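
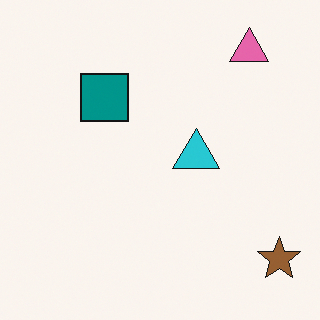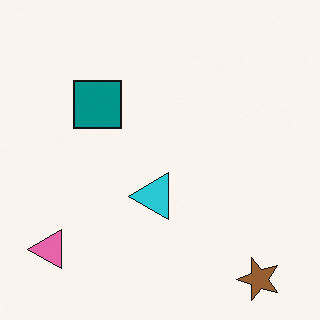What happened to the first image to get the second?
The second image is the first transposed (reflected across the top-left ↔ bottom-right diagonal).

Shapes have swapped their row and column positions — what was in the top-right is now in the bottom-left — a diagonal reflection.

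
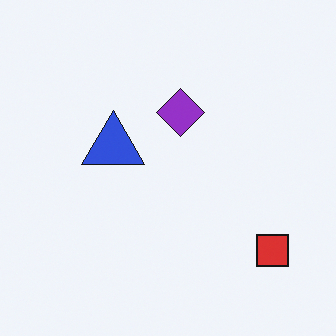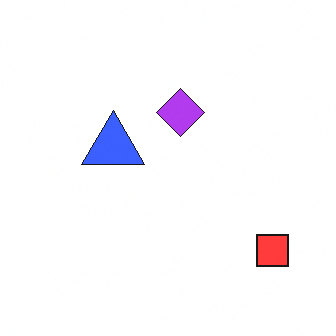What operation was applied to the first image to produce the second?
This is the original image brightened a little.

Every pixel — background and shapes alike — is uniformly brightened.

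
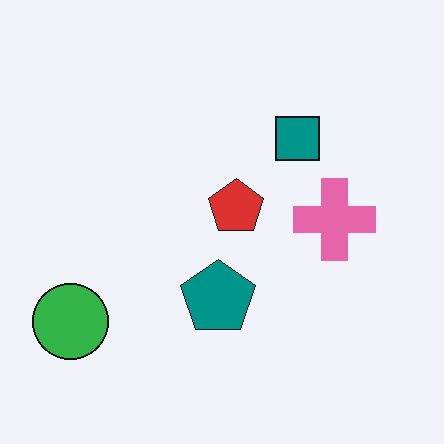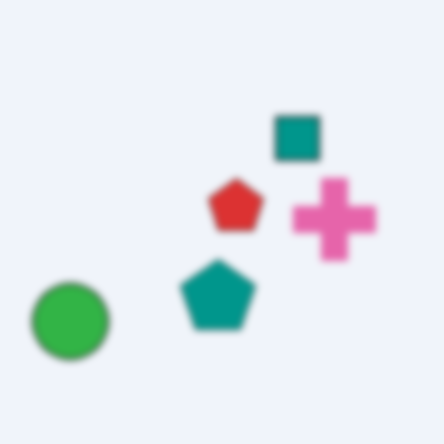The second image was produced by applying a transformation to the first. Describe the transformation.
Moderately blurred.

Shape edges and outlines are uniformly softened across the whole image.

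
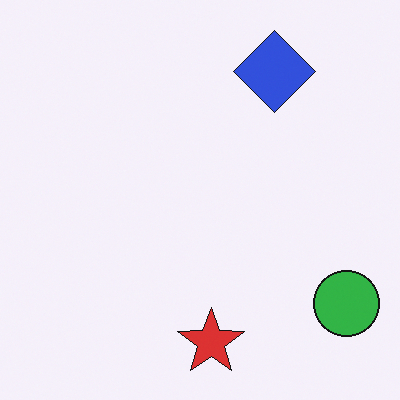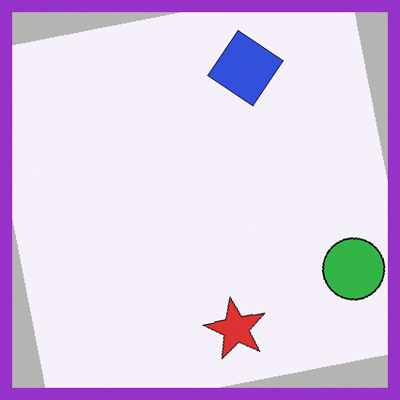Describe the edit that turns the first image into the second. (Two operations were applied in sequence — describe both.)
The second image is the first rotated counter-clockwise by a slight angle, then framed with a purple border.

Every shape is tilted by the same angle and the image corners show triangular fill wedges — a whole-image rotation by a non-right angle. A solid purple frame runs around the edge of the second image, with the content slightly shrunk inside it.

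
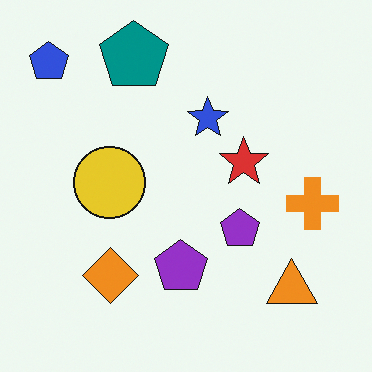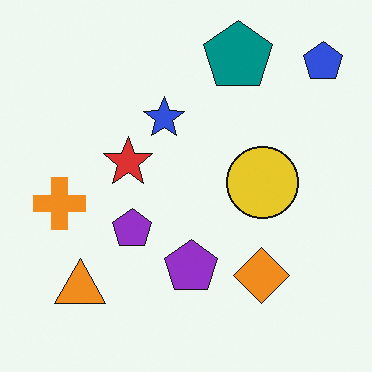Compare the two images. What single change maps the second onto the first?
This is the original image flipped horizontally (left ↔ right).

The blue pentagon is in the top-right of the second image and the top-left of the first — shapes on opposite sides of the vertical midline have swapped in a mirror flip.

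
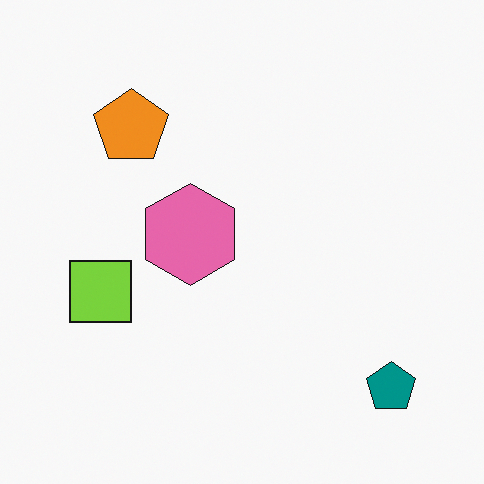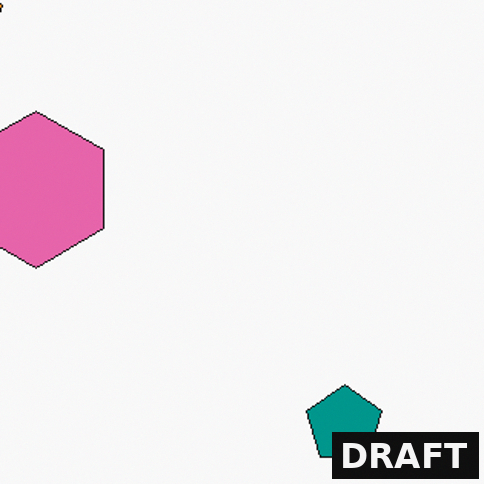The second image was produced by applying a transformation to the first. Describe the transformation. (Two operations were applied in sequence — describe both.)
It was cropped to a modestly smaller region and rescaled, then watermarked with the text "DRAFT" in the lower-right corner.

The visible shapes are larger and the field of view is narrower; shapes near the original edges may be partly or wholly outside the frame — a crop-and-rescale. A dark label reading "DRAFT" appears in the lower-right corner.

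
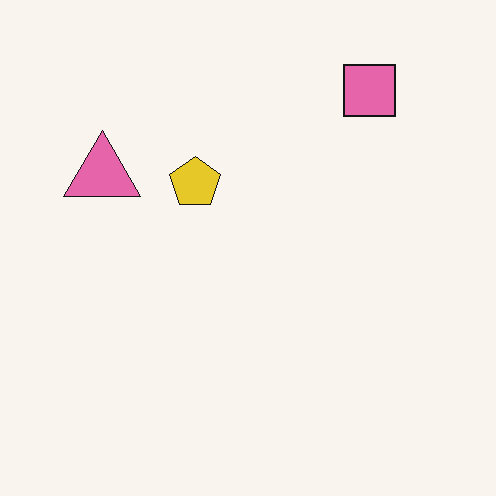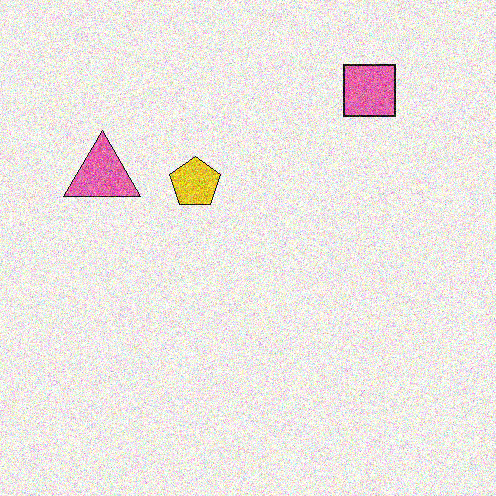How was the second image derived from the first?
The second image is the first degraded with strong gaussian noise.

Random speckle covers the whole image, including the flat background.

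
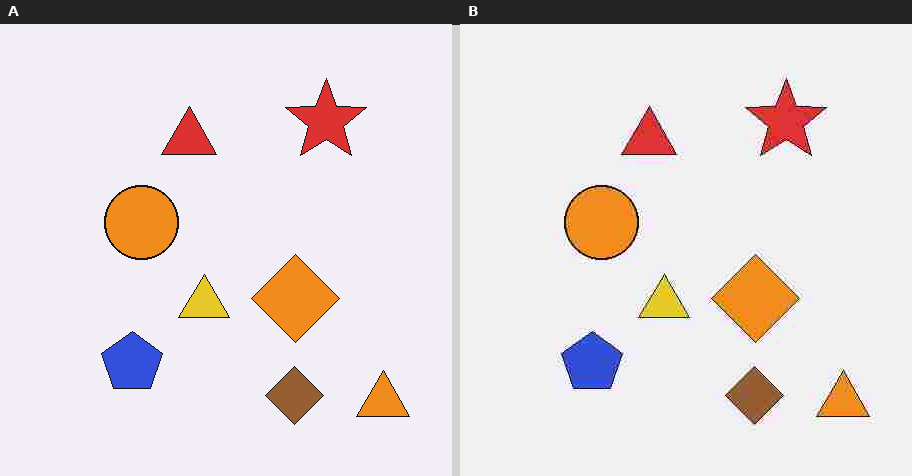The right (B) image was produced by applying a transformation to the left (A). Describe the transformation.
This is the original image heavily JPEG-compressed with obvious blocking artifacts.

Blocky 8×8 compression artifacts appear around shape edges and the flat background shows ringing — characteristic JPEG degradation.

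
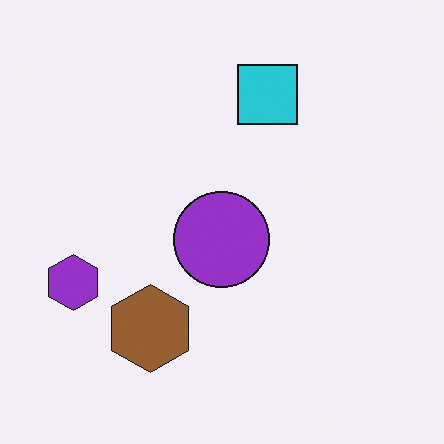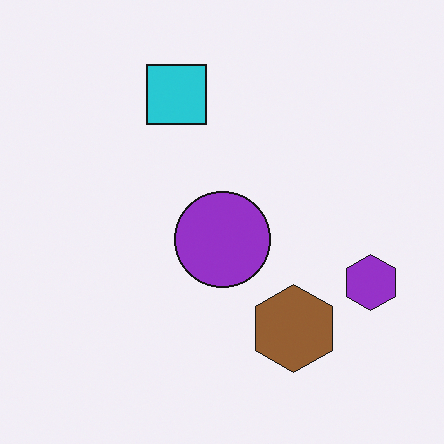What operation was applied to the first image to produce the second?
The second image is the first flipped horizontally (left ↔ right).

The purple hexagon is in the left of the first image and the right of the second — shapes on opposite sides of the vertical midline have swapped in a mirror flip.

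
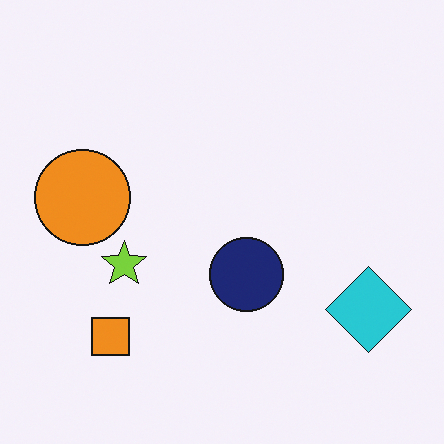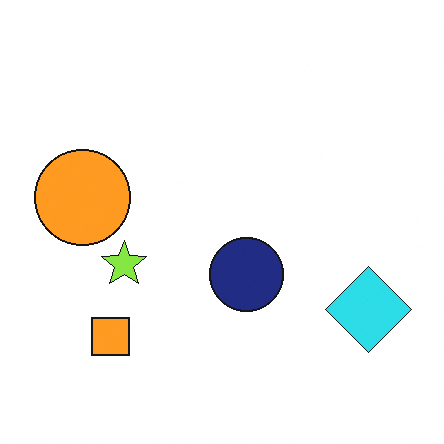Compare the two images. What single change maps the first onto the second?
It was brightened a little.

Every pixel — background and shapes alike — is uniformly brightened.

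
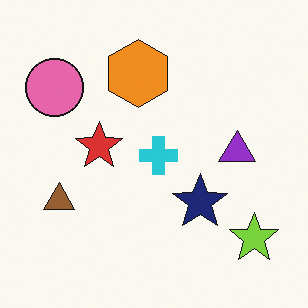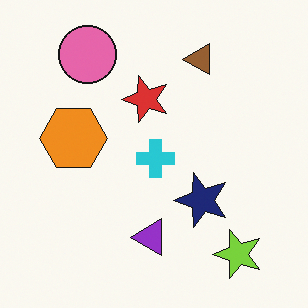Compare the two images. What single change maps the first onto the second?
This is the original image transposed (reflected across the top-left ↔ bottom-right diagonal).

Shapes have swapped their row and column positions — what was in the top-right is now in the bottom-left — a diagonal reflection.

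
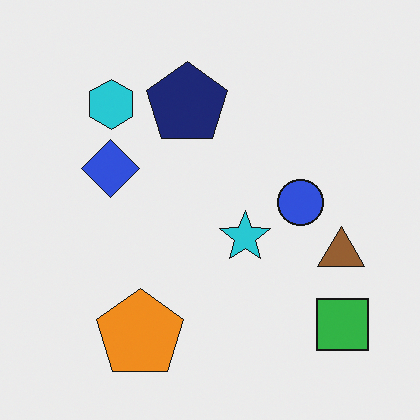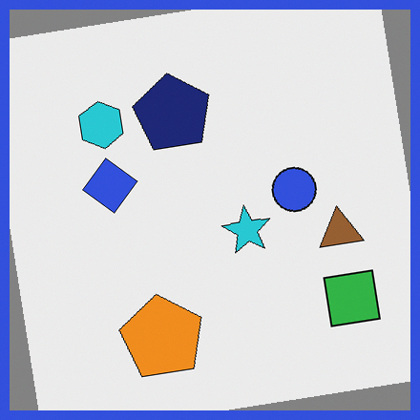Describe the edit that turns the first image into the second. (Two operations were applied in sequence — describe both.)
The image was rotated counter-clockwise by a slight angle, then framed with a blue border.

Every shape is tilted by the same angle and the image corners show triangular fill wedges — a whole-image rotation by a non-right angle. A solid blue frame runs around the edge of the second image, with the content slightly shrunk inside it.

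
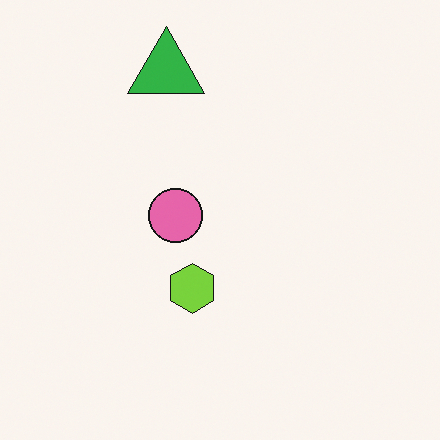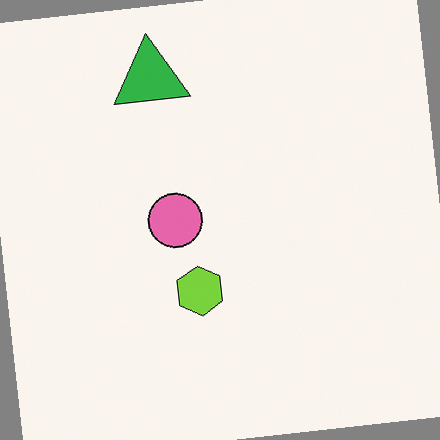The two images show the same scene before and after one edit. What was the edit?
The transformation is: rotated counter-clockwise by a small amount.

Every shape is tilted by the same angle and the image corners show triangular fill wedges — a whole-image rotation by a non-right angle.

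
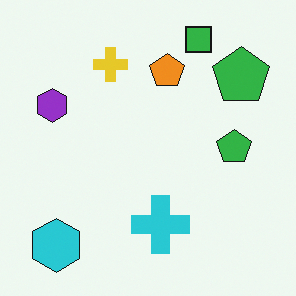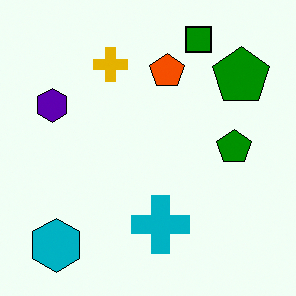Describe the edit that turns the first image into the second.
This is the original image given much higher contrast.

Tones are pushed away from mid-grey across the whole image — a global contrast change.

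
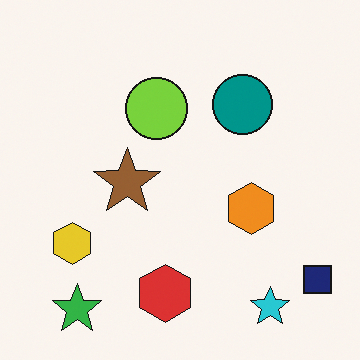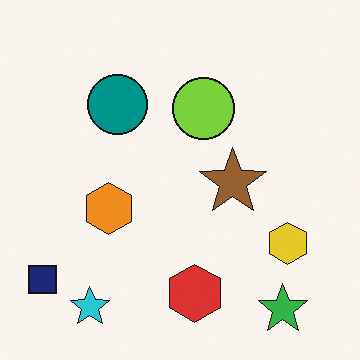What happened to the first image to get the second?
The image was flipped horizontally (left ↔ right).

The navy square is in the bottom-right of the first image and the bottom-left of the second — shapes on opposite sides of the vertical midline have swapped in a mirror flip.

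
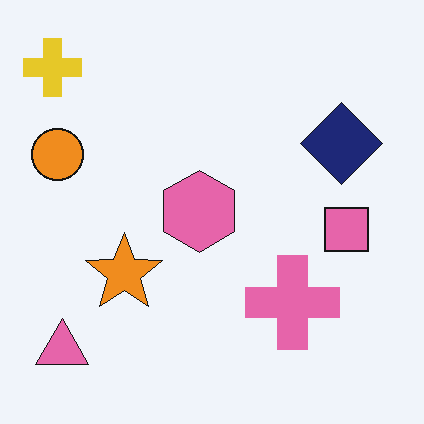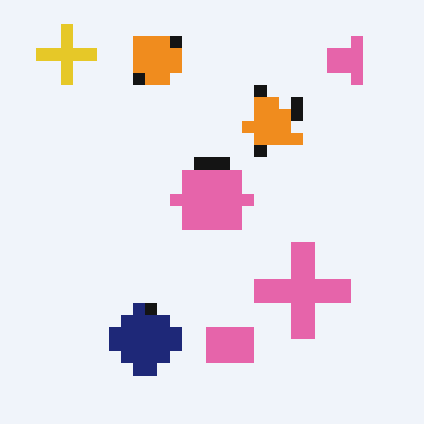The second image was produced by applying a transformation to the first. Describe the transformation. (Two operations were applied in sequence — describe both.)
The transformation is: coarsely pixelated, then transposed (reflected across the top-left ↔ bottom-right diagonal).

Shapes are reduced to large square blocks; fine edges and outlines are lost — a downscale-then-upscale (mosaic) effect. Shapes have swapped their row and column positions — what was in the top-right is now in the bottom-left — a diagonal reflection.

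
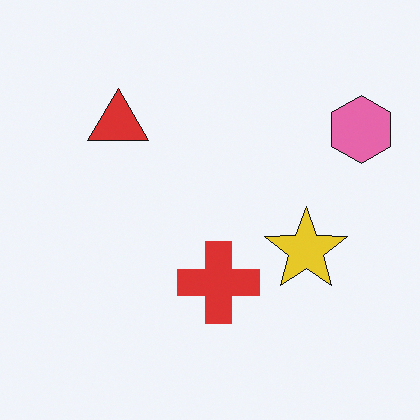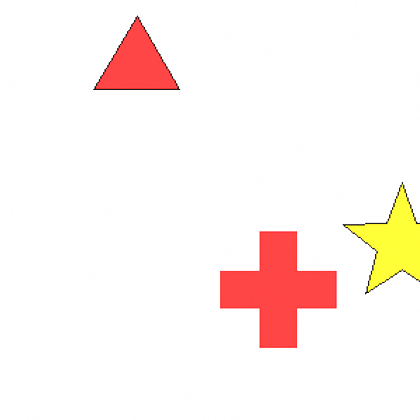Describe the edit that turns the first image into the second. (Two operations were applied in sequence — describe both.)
The image was cropped to a modestly smaller region and rescaled, then noticeably brightened.

The visible shapes are larger and the field of view is narrower; shapes near the original edges may be partly or wholly outside the frame — a crop-and-rescale. Every pixel — background and shapes alike — is uniformly brightened.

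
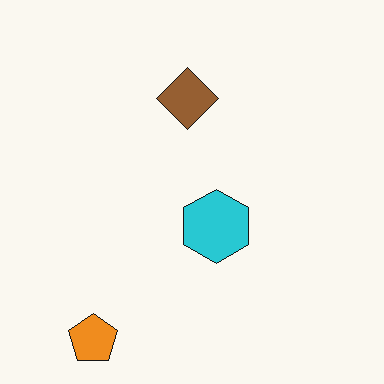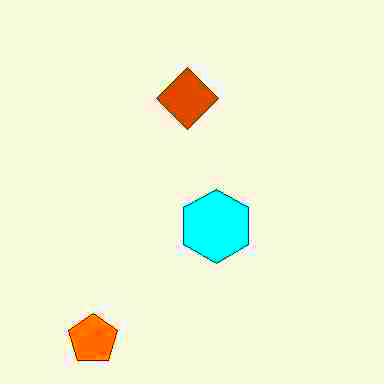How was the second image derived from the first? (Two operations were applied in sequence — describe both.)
It was heavily JPEG-compressed with obvious blocking artifacts, then heavily oversaturated.

Blocky 8×8 compression artifacts appear around shape edges and the flat background shows ringing — characteristic JPEG degradation. All colors are more vivid — a global saturation change.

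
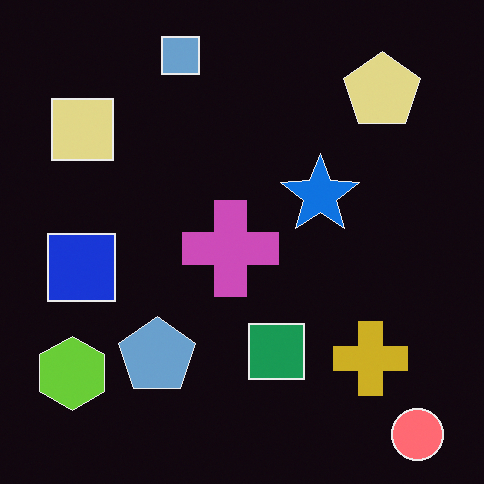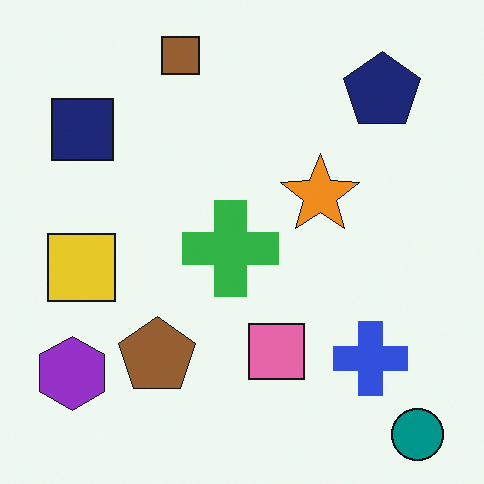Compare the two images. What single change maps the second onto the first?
The image was color-inverted (negative).

The light background has become dark and every shape's color is its complement — a photographic negative.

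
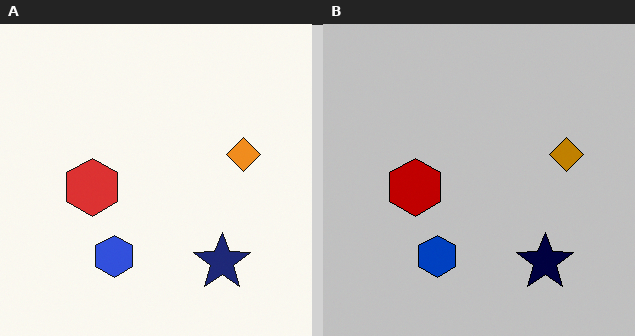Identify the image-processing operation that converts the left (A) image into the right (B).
The right (B) image is the left (A) heavily posterized to just a handful of flat colors.

Each flat color has snapped to a coarser quantized level — most visibly, the near-white background has dropped to a flat grey.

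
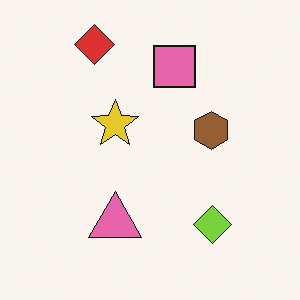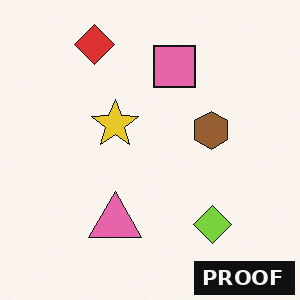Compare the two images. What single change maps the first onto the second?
It was watermarked with the text "PROOF" in the lower-right corner.

A dark label reading "PROOF" appears in the lower-right corner.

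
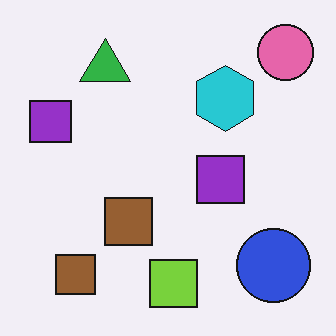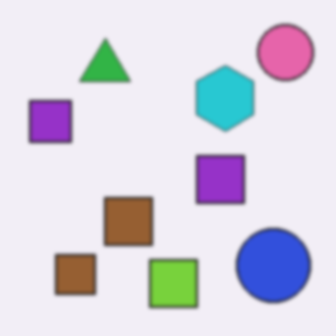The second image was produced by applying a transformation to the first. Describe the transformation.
The second image is the first lightly blurred.

Shape edges and outlines are uniformly softened across the whole image.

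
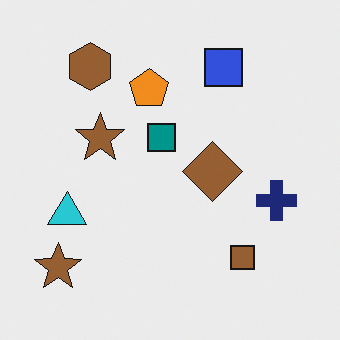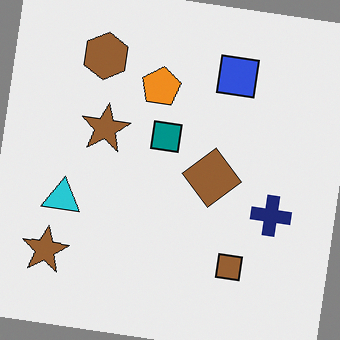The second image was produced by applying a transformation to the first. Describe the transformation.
The image was rotated clockwise by a few degrees.

Every shape is tilted by the same angle and the image corners show triangular fill wedges — a whole-image rotation by a non-right angle.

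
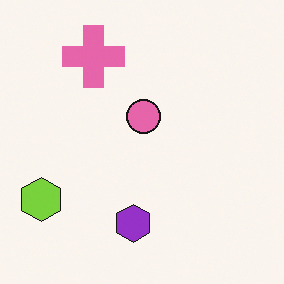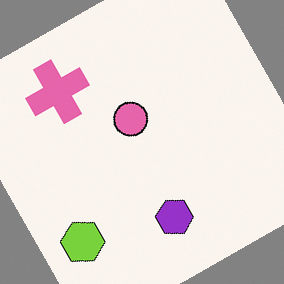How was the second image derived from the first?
The transformation is: rotated counter-clockwise by a moderate amount.

Every shape is tilted by the same angle and the image corners show triangular fill wedges — a whole-image rotation by a non-right angle.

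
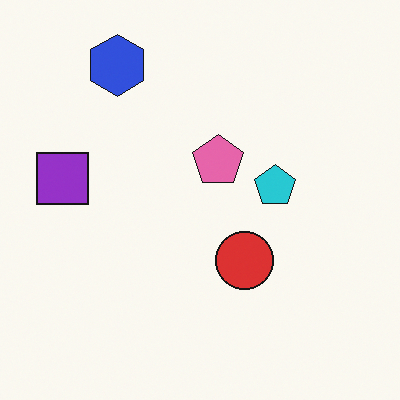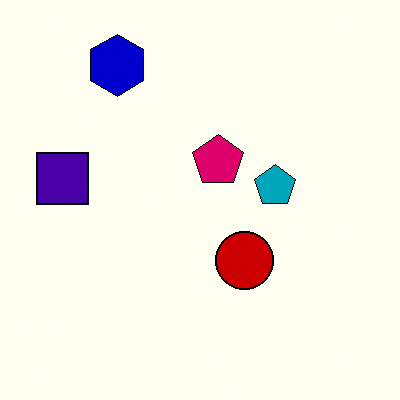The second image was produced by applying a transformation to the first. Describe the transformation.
The image was boosted in contrast.

Tones are pushed away from mid-grey across the whole image — a global contrast change.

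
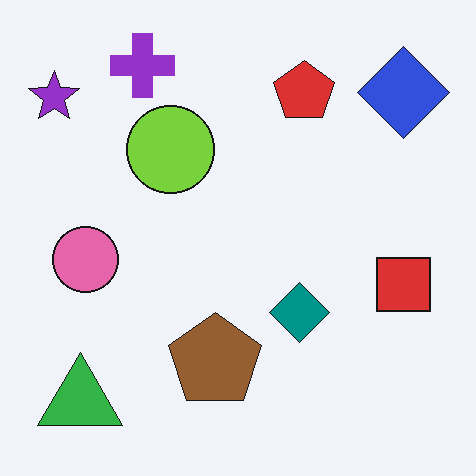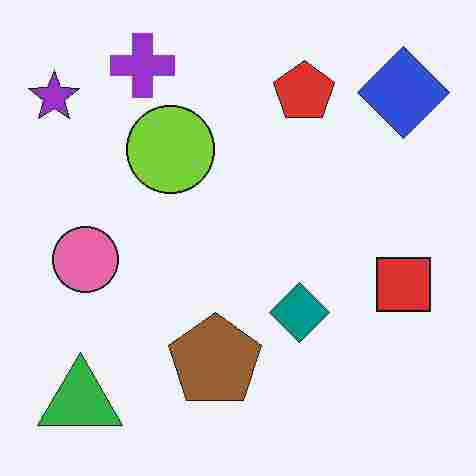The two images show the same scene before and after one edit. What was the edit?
The second image is the first heavily JPEG-compressed with obvious blocking artifacts.

Blocky 8×8 compression artifacts appear around shape edges and the flat background shows ringing — characteristic JPEG degradation.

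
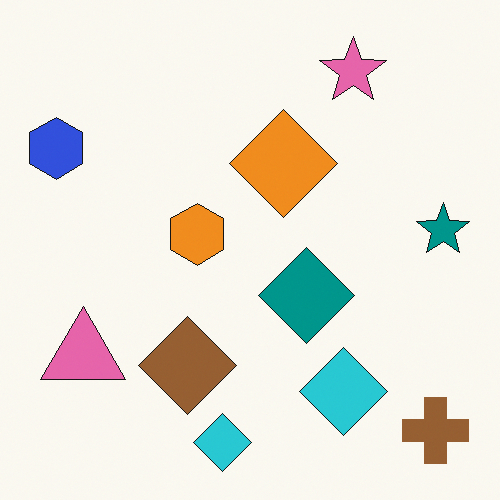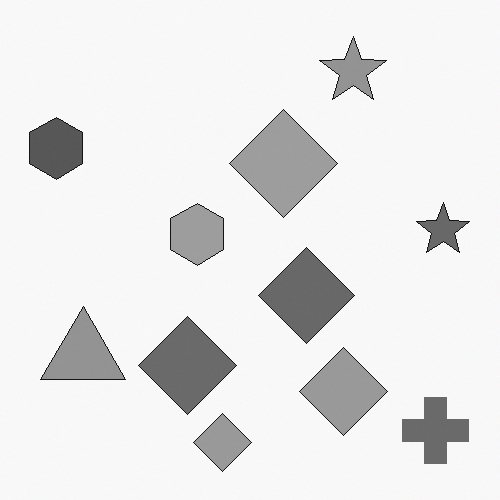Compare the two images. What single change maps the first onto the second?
This is the original image converted to grayscale.

All color is removed — every shape is now a shade of grey.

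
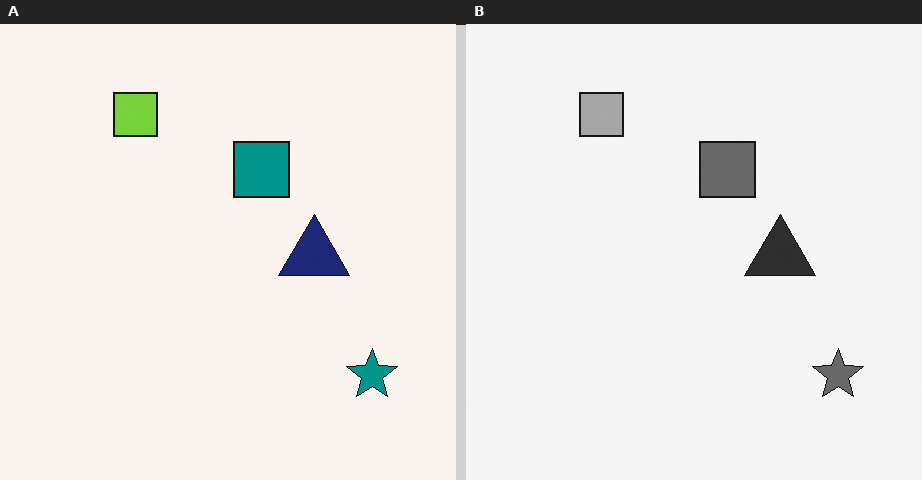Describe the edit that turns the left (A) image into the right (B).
The image was converted to grayscale.

All color is removed — every shape is now a shade of grey.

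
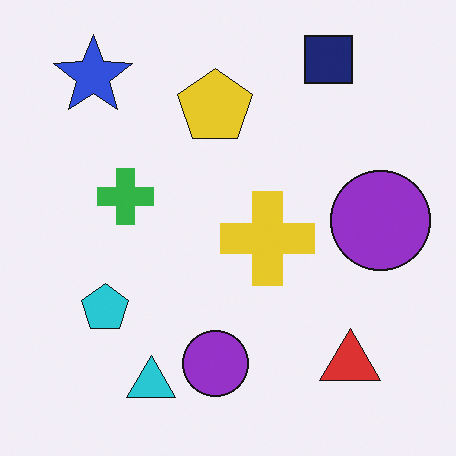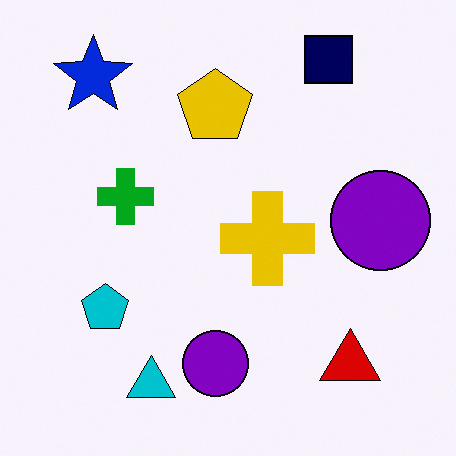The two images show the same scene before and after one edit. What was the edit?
The second image is the first given slightly increased contrast.

Tones are pushed away from mid-grey across the whole image — a global contrast change.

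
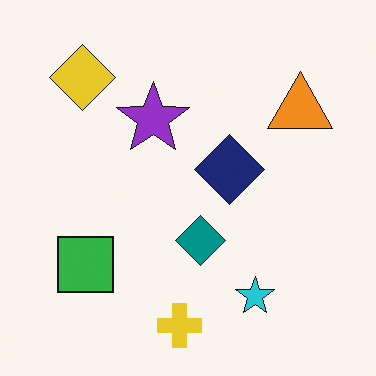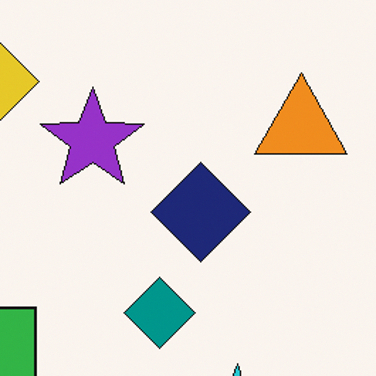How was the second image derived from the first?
The transformation is: cropped to a modestly smaller region and rescaled.

The visible shapes are larger and the field of view is narrower; shapes near the original edges may be partly or wholly outside the frame — a crop-and-rescale.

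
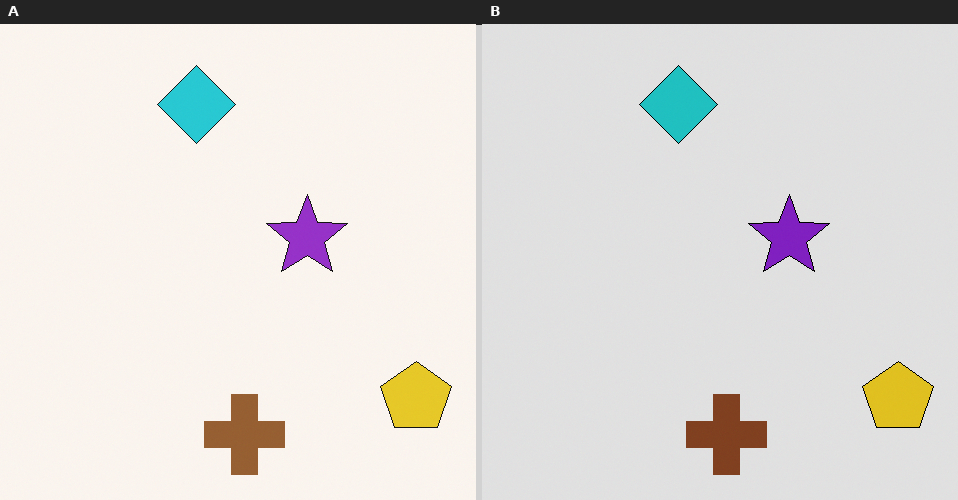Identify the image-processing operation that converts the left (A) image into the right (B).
The transformation is: posterized to a reduced palette.

Each flat color has snapped to a coarser quantized level — most visibly, the near-white background has dropped to a flat grey.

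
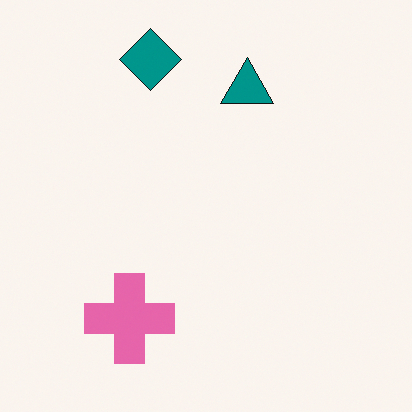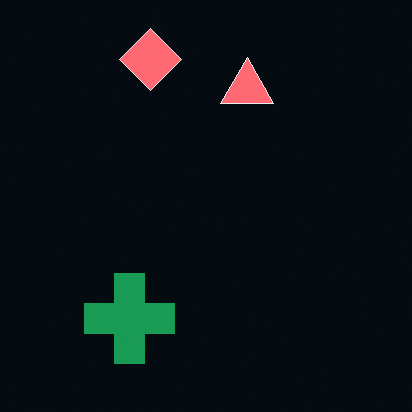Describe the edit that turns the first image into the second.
Color-inverted (negative).

The light background has become dark and every shape's color is its complement — a photographic negative.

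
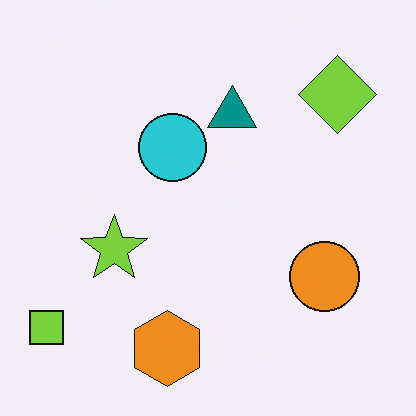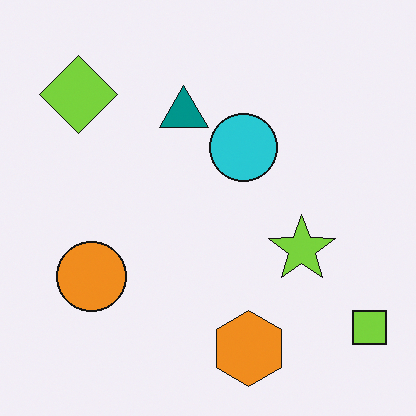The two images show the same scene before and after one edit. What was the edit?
Flipped horizontally (left ↔ right).

The lime square is in the bottom-left of the first image and the bottom-right of the second — shapes on opposite sides of the vertical midline have swapped in a mirror flip.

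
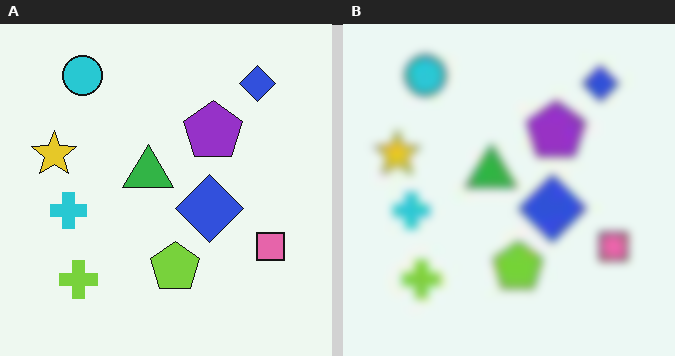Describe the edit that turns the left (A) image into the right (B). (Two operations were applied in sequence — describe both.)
Heavily JPEG-compressed with obvious blocking artifacts, then moderately blurred.

Blocky 8×8 compression artifacts appear around shape edges and the flat background shows ringing — characteristic JPEG degradation. Shape edges and outlines are uniformly softened across the whole image.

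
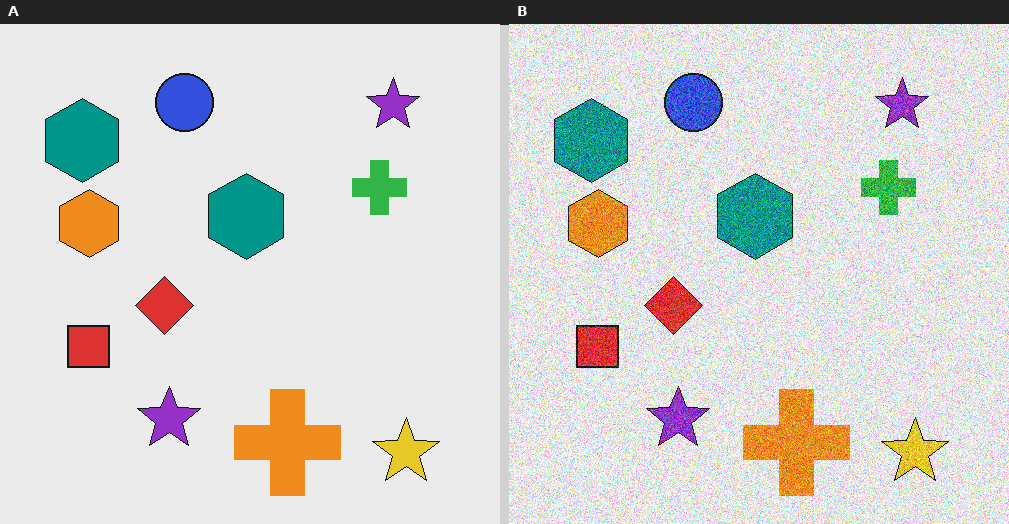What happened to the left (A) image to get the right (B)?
It was degraded with heavy additive noise.

Random speckle covers the whole image, including the flat background.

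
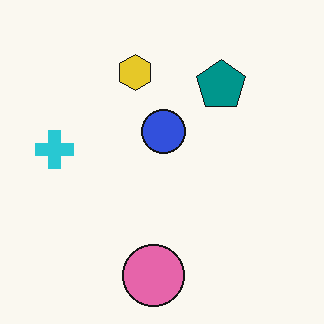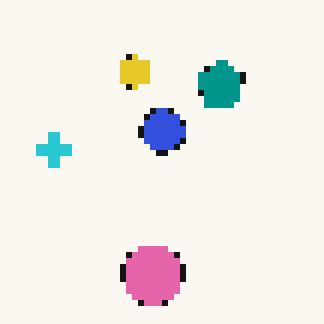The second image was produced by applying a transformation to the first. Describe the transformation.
The second image is the first pixelated into visible square blocks.

Shapes are reduced to large square blocks; fine edges and outlines are lost — a downscale-then-upscale (mosaic) effect.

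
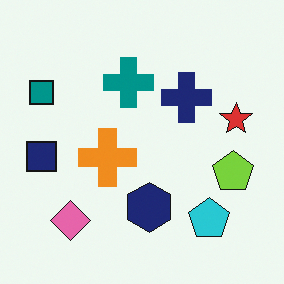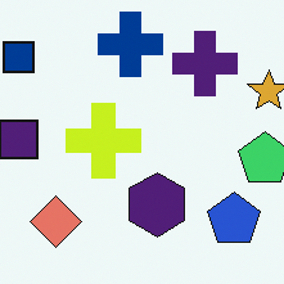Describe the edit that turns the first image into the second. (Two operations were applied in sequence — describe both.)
The image was hue-shifted by a small amount, then cropped to a modestly smaller region and rescaled.

Every shape's color has rotated by the same amount around the hue wheel — a uniform hue shift. The visible shapes are larger and the field of view is narrower; shapes near the original edges may be partly or wholly outside the frame — a crop-and-rescale.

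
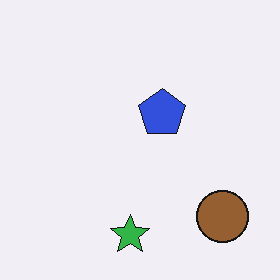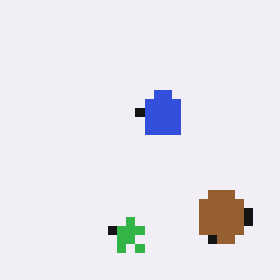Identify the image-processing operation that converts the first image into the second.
Coarsely pixelated.

Shapes are reduced to large square blocks; fine edges and outlines are lost — a downscale-then-upscale (mosaic) effect.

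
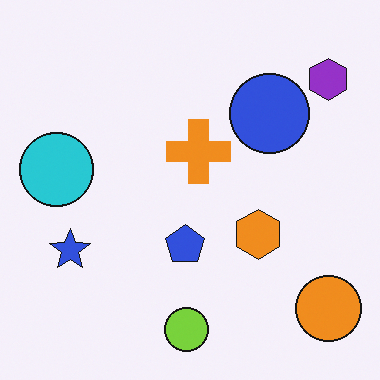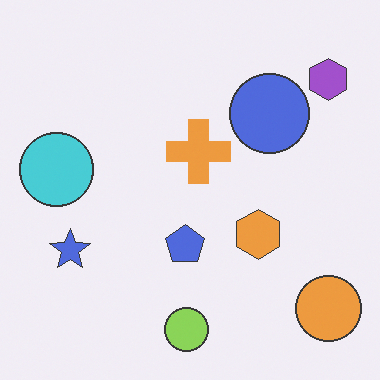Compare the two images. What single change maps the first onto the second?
The transformation is: given slightly reduced contrast.

Tones are pushed toward mid-grey across the whole image — a global contrast change.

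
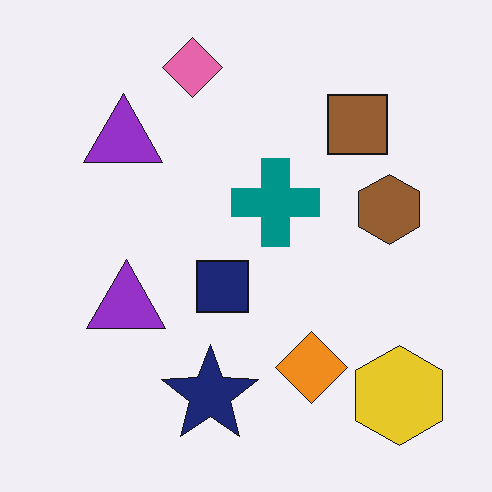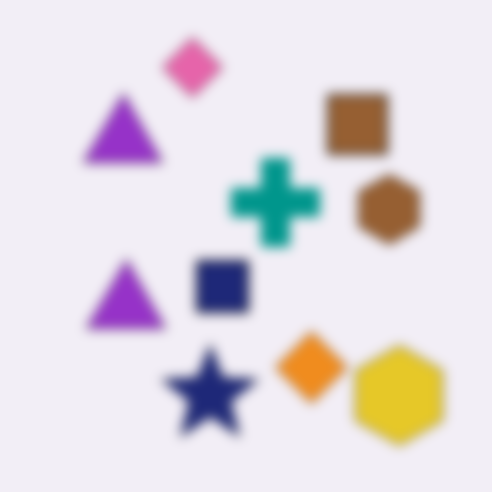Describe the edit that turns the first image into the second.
Strongly gaussian-blurred.

Shape edges and outlines are uniformly softened across the whole image.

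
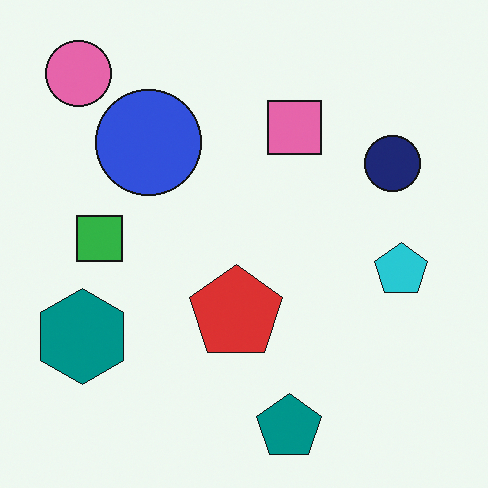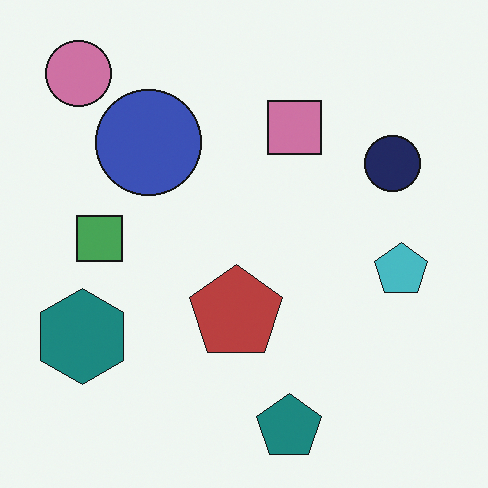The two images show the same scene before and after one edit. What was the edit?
The transformation is: slightly desaturated.

All colors are more muted and greyish — a global saturation change.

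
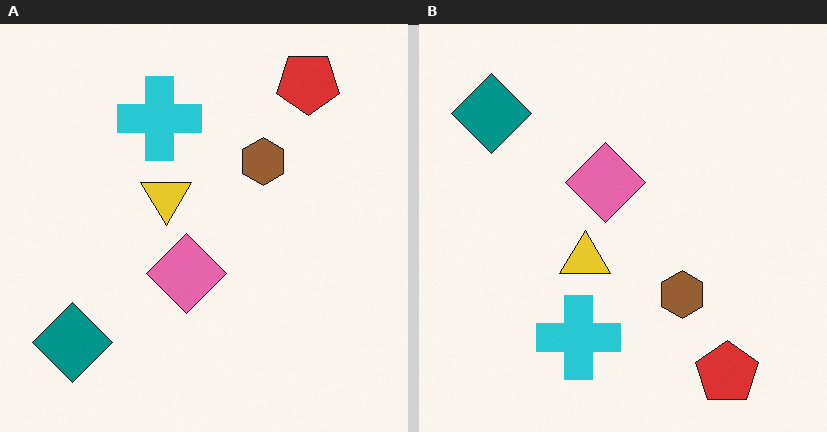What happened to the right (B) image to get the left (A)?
This is the original image flipped vertically (top ↔ bottom).

The red pentagon is in the bottom-right of the right (B) image and the top-right of the left (A) — shapes on opposite sides of the horizontal midline have swapped in a mirror flip.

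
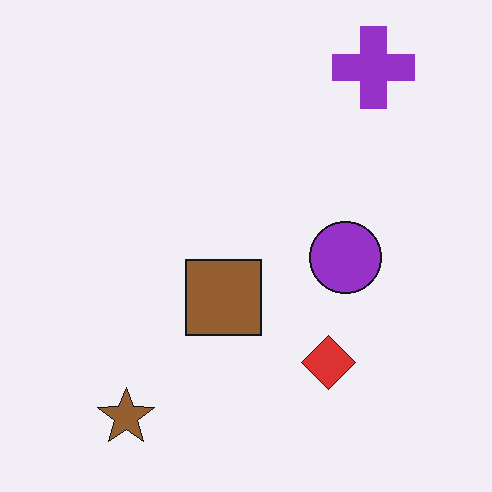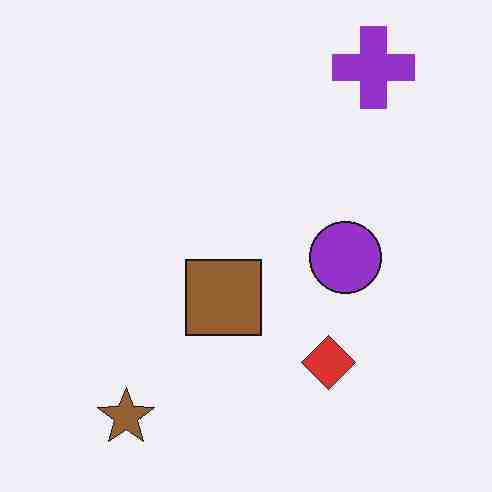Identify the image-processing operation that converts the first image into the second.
Heavily JPEG-compressed with obvious blocking artifacts.

Blocky 8×8 compression artifacts appear around shape edges and the flat background shows ringing — characteristic JPEG degradation.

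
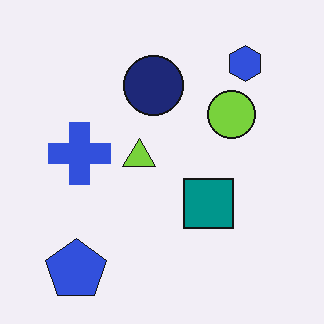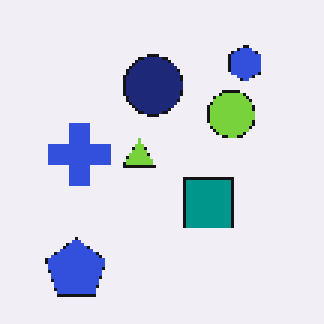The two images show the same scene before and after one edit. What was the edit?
This is the original image lightly pixelated (a mild mosaic effect).

Shapes are reduced to large square blocks; fine edges and outlines are lost — a downscale-then-upscale (mosaic) effect.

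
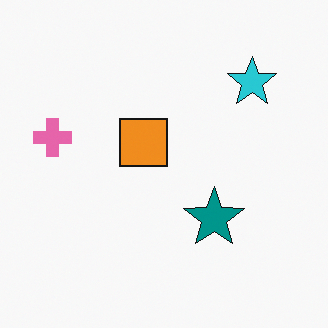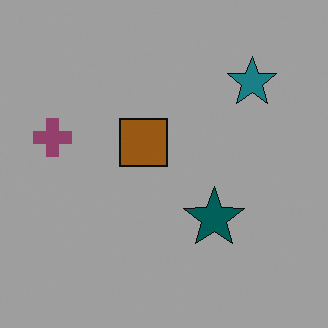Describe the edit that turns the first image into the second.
The image was substantially darkened.

Every pixel — background and shapes alike — is uniformly darkened.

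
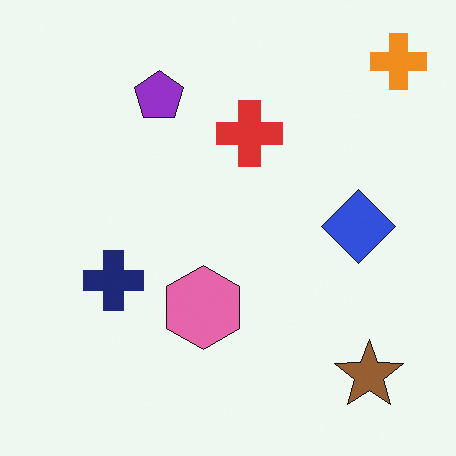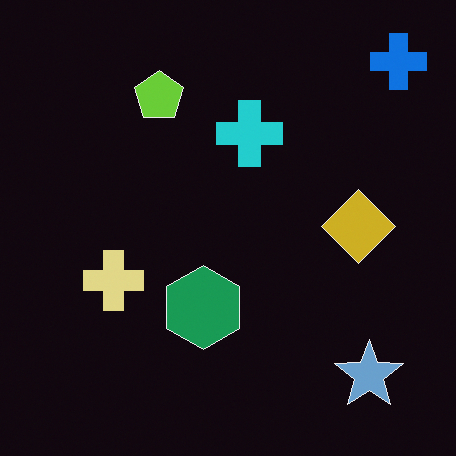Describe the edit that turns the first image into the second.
This is the original image color-inverted (negative).

The light background has become dark and every shape's color is its complement — a photographic negative.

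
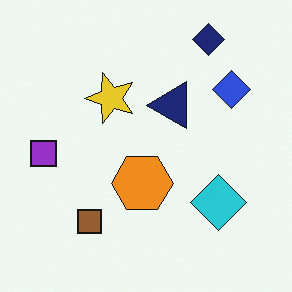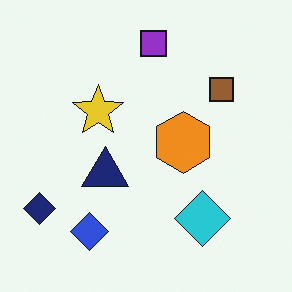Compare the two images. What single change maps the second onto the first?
This is the original image transposed (reflected across the top-left ↔ bottom-right diagonal).

Shapes have swapped their row and column positions — what was in the top-right is now in the bottom-left — a diagonal reflection.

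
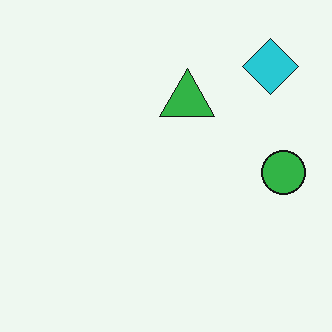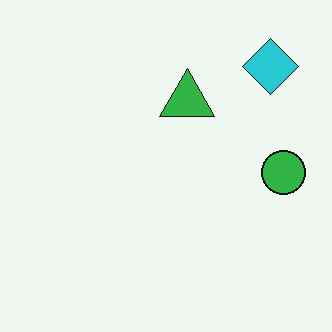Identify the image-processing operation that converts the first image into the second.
It was given moderate JPEG compression.

Blocky 8×8 compression artifacts appear around shape edges and the flat background shows ringing — characteristic JPEG degradation.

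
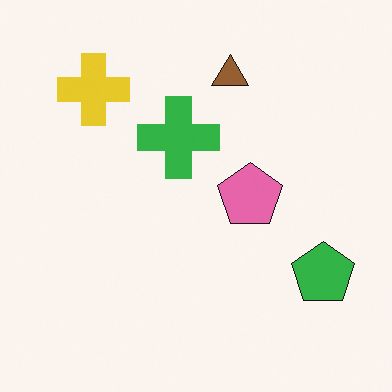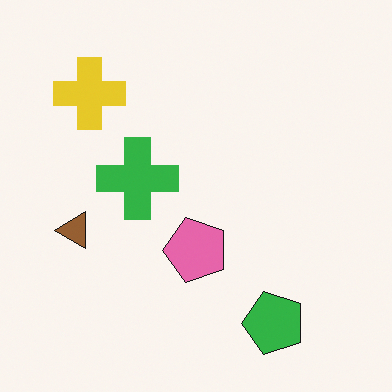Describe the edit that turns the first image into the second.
The second image is the first transposed (reflected across the top-left ↔ bottom-right diagonal).

Shapes have swapped their row and column positions — what was in the top-right is now in the bottom-left — a diagonal reflection.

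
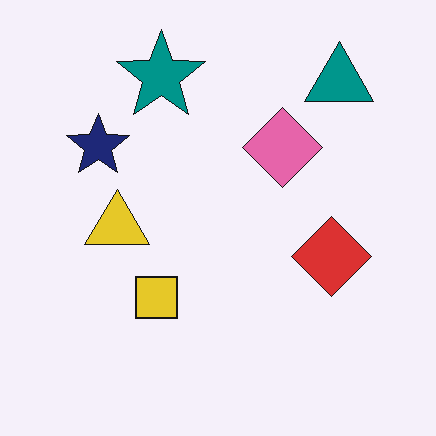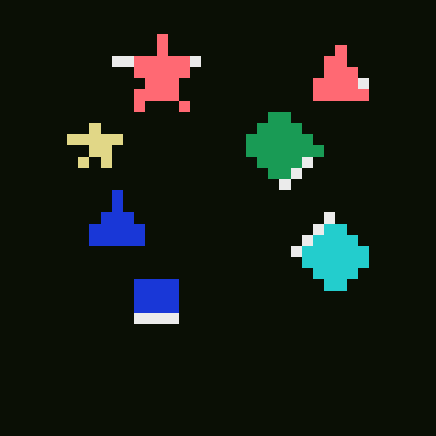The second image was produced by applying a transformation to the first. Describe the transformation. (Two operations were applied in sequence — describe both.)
The transformation is: heavily pixelated into large blocks, then color-inverted (negative).

Shapes are reduced to large square blocks; fine edges and outlines are lost — a downscale-then-upscale (mosaic) effect. The light background has become dark and every shape's color is its complement — a photographic negative.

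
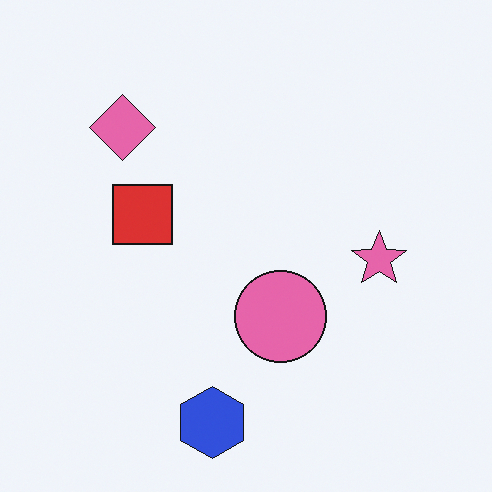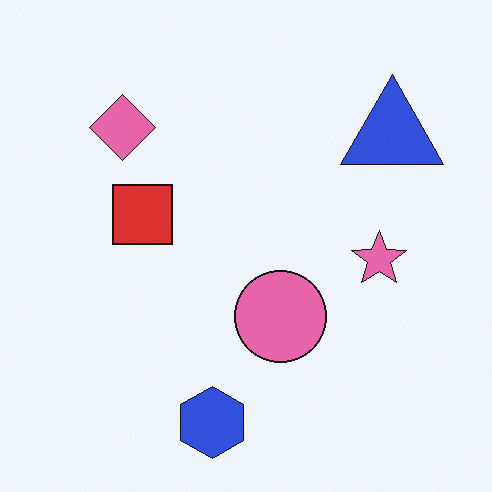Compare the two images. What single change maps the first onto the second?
The image was overlaid with an additional blue triangle.

A blue triangle appears in the second image that is absent from the first.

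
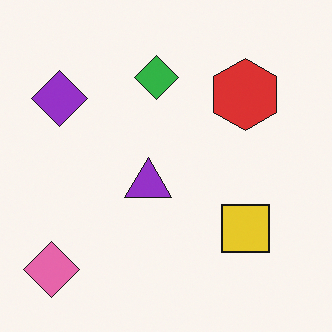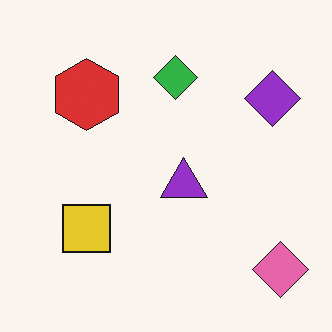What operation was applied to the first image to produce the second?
This is the original image flipped horizontally (left ↔ right).

The pink diamond is in the bottom-left of the first image and the bottom-right of the second — shapes on opposite sides of the vertical midline have swapped in a mirror flip.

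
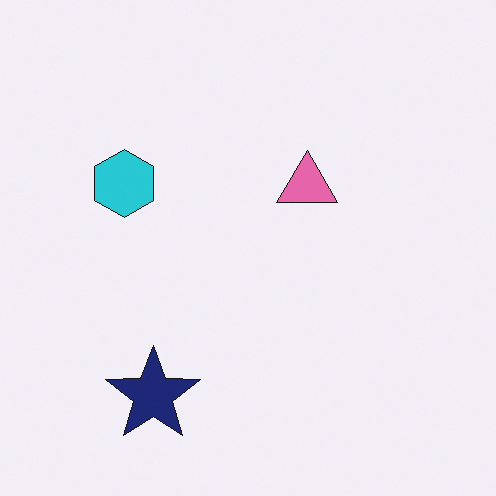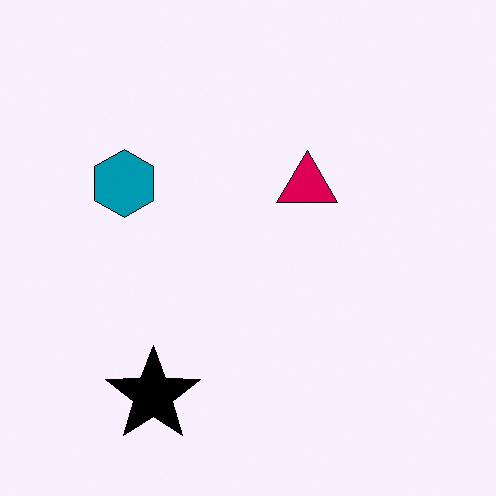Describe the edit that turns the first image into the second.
Boosted in contrast.

Tones are pushed away from mid-grey across the whole image — a global contrast change.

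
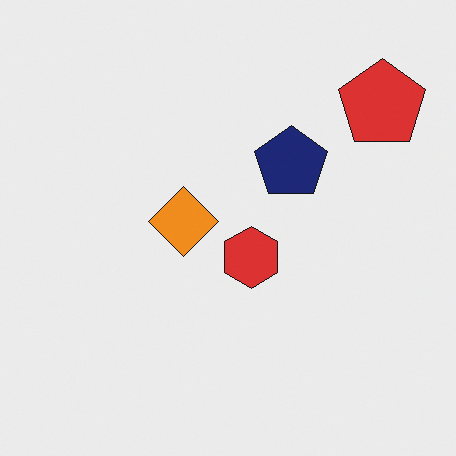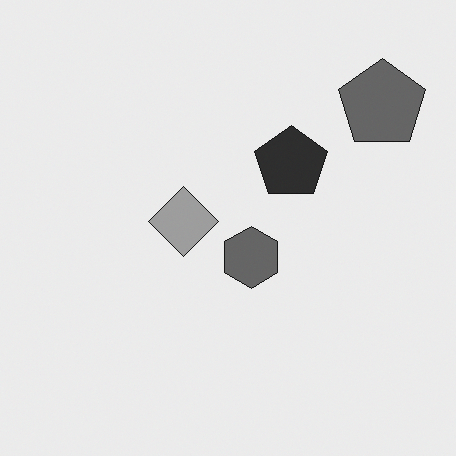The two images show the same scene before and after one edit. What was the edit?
Converted to grayscale.

All color is removed — every shape is now a shade of grey.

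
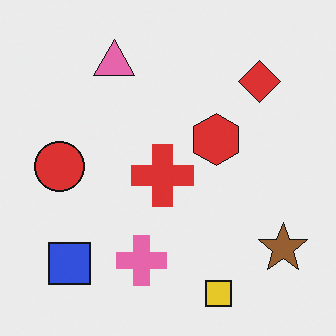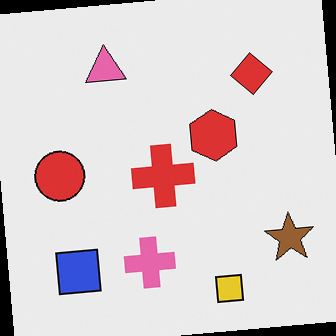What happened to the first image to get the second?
The transformation is: rotated counter-clockwise by a slight angle.

Every shape is tilted by the same angle and the image corners show triangular fill wedges — a whole-image rotation by a non-right angle.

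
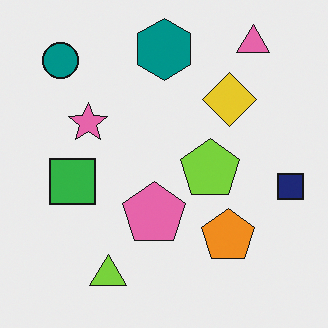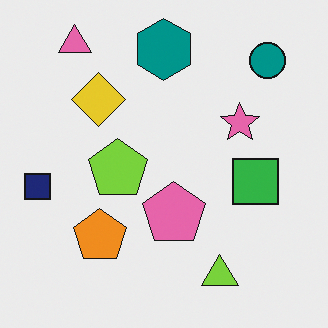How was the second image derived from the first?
This is the original image flipped horizontally (left ↔ right).

The navy square is in the right of the first image and the left of the second — shapes on opposite sides of the vertical midline have swapped in a mirror flip.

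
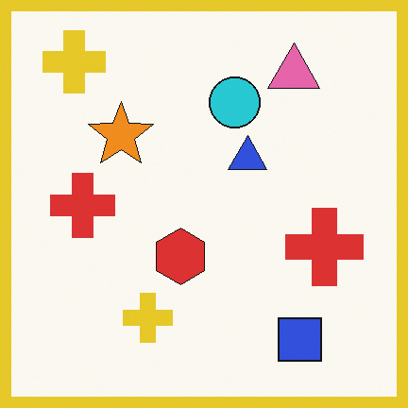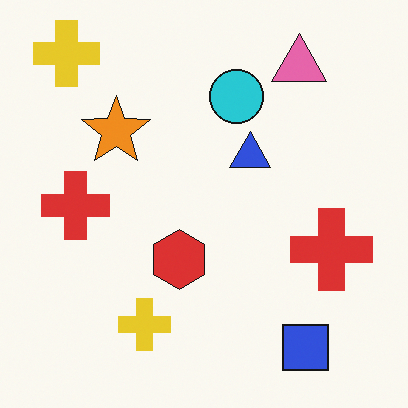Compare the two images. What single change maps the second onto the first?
It was framed with a yellow border.

A solid yellow frame runs around the edge of the first image, with the content slightly shrunk inside it.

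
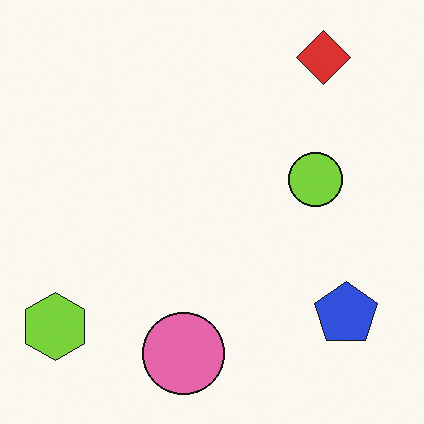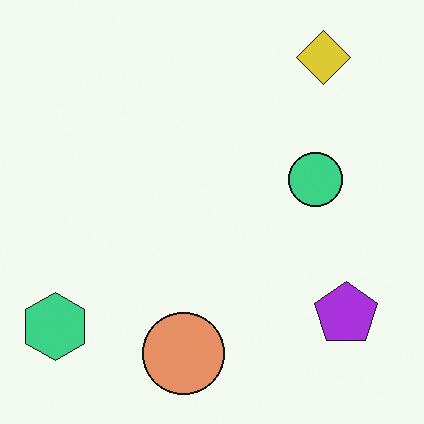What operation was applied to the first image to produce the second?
The second image is the first hue-shifted slightly.

Every shape's color has rotated by the same amount around the hue wheel — a uniform hue shift.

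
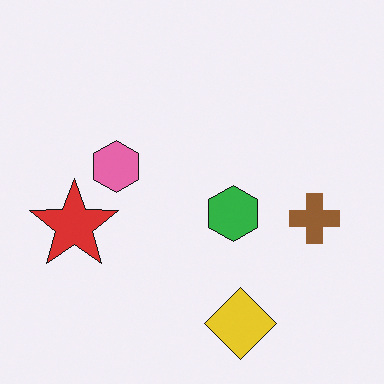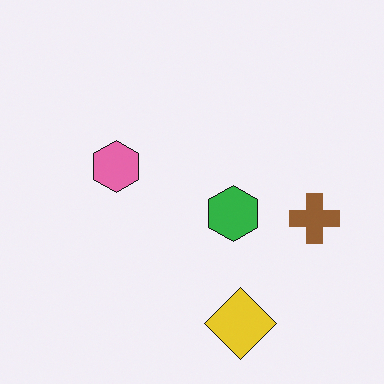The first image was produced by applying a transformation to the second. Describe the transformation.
Overlaid with an additional red star.

A red star appears in the first image that is absent from the second.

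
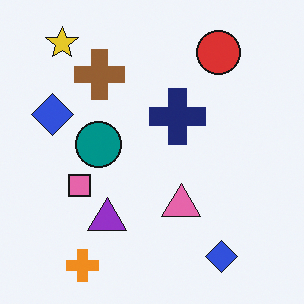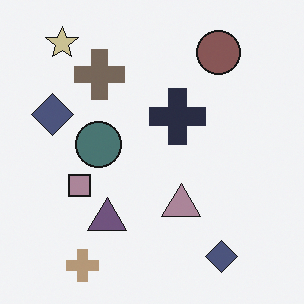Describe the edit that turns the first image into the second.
Heavily desaturated.

All colors are more muted and greyish — a global saturation change.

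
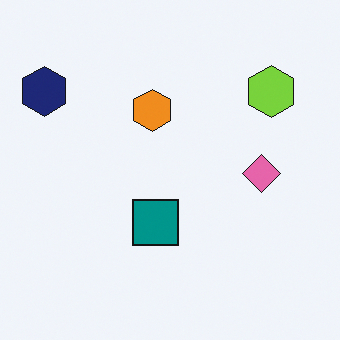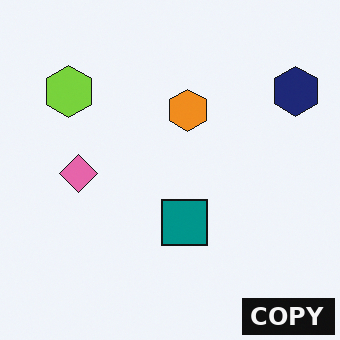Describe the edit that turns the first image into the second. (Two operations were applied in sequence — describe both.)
The image was flipped horizontally (left ↔ right), then watermarked with the text "COPY" in the lower-right corner.

The navy hexagon is in the top-left of the first image and the top-right of the second — shapes on opposite sides of the vertical midline have swapped in a mirror flip. A dark label reading "COPY" appears in the lower-right corner.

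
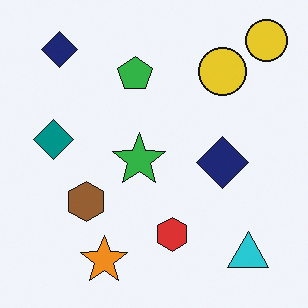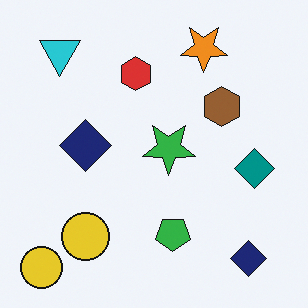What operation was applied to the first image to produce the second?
The transformation is: rotated 180°.

The cyan triangle sits in the bottom-right of the first image and the top-left of the second — consistent with a whole-image 180° rotation.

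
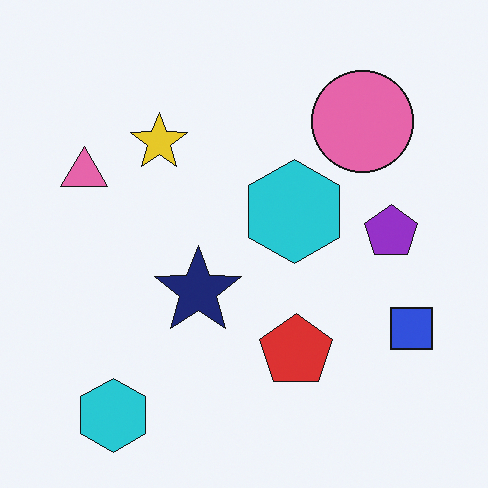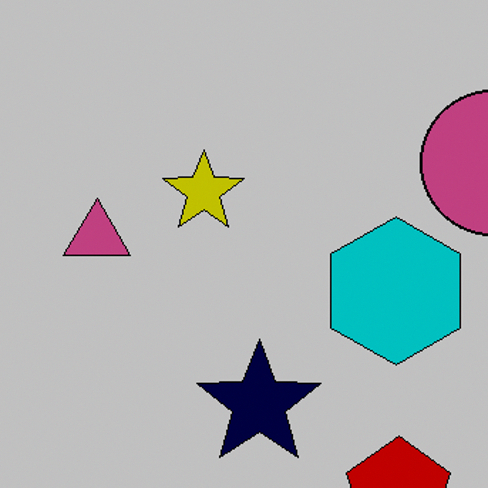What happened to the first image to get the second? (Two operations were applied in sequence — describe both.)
Aggressively posterized, then cropped to a modestly smaller region and rescaled.

Each flat color has snapped to a coarser quantized level — most visibly, the near-white background has dropped to a flat grey. The visible shapes are larger and the field of view is narrower; shapes near the original edges may be partly or wholly outside the frame — a crop-and-rescale.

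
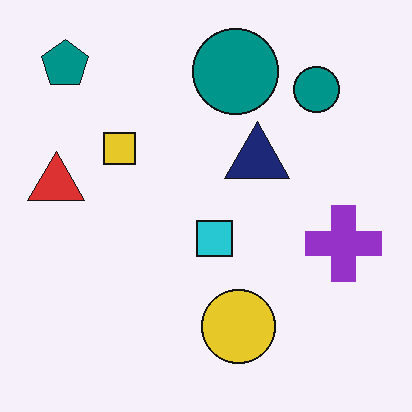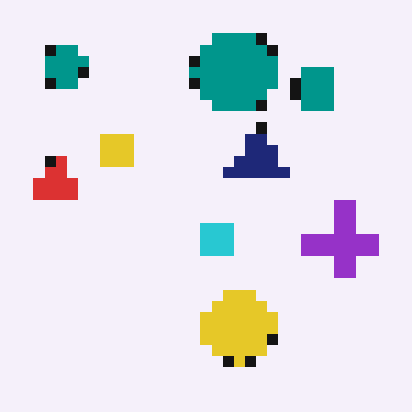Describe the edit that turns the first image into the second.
The second image is the first coarsely pixelated.

Shapes are reduced to large square blocks; fine edges and outlines are lost — a downscale-then-upscale (mosaic) effect.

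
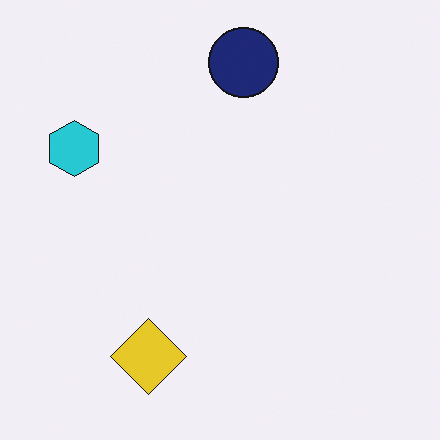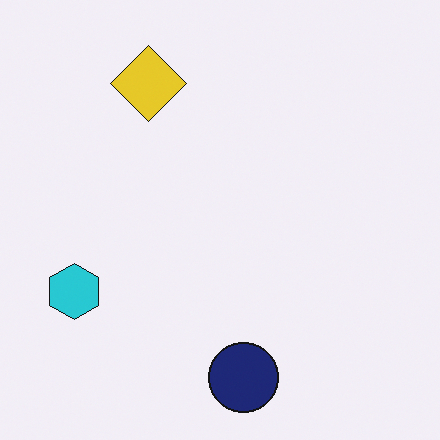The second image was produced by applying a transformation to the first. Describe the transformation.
This is the original image flipped vertically (top ↔ bottom).

The navy circle is in the top of the first image and the bottom of the second — shapes on opposite sides of the horizontal midline have swapped in a mirror flip.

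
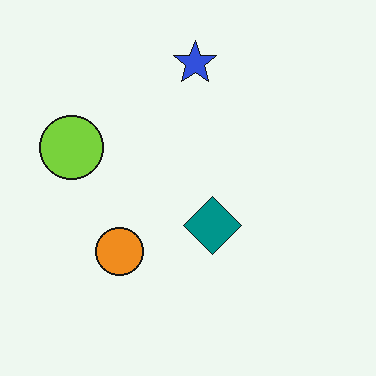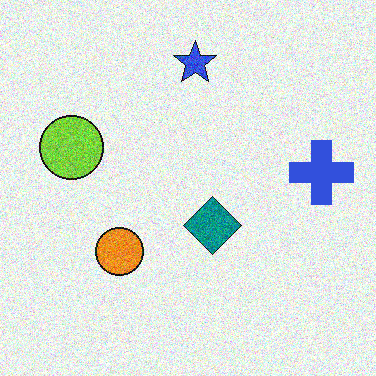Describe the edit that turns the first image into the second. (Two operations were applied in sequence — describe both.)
It was degraded with heavy additive noise, then overlaid with an additional blue cross.

Random speckle covers the whole image, including the flat background. A blue cross appears in the second image that is absent from the first.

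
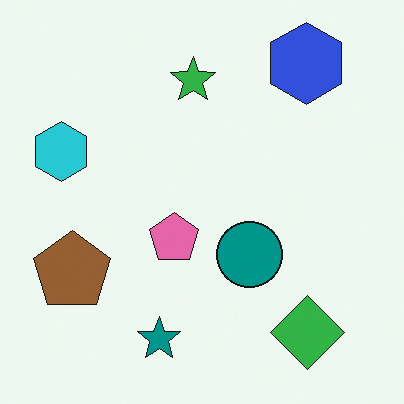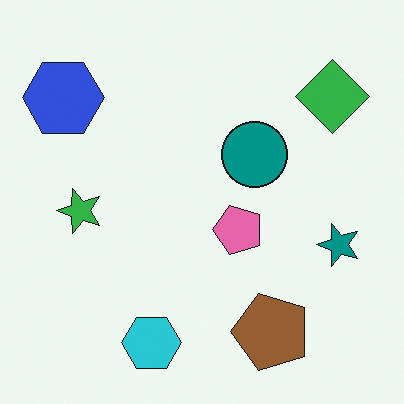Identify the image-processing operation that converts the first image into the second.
The image was rotated 90° counter-clockwise.

The blue hexagon sits in the top-right of the first image and the top-left of the second — consistent with a whole-image 90° counter-clockwise rotation.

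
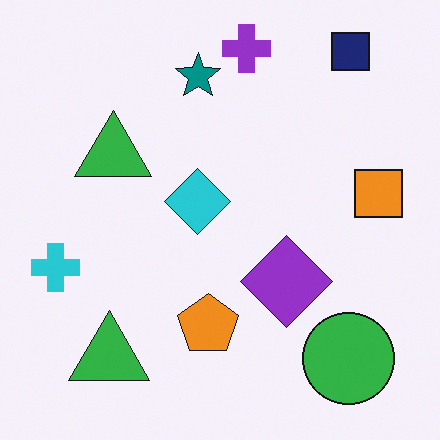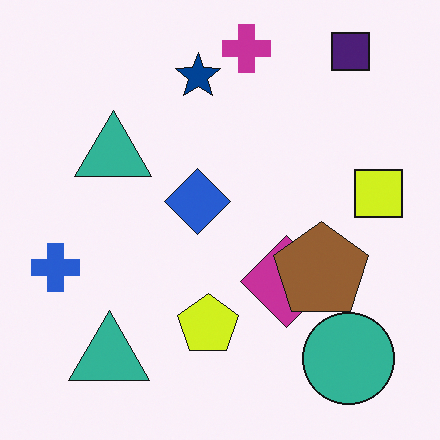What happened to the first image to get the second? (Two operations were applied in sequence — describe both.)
This is the original image hue-shifted slightly, then overlaid with an additional brown pentagon.

Every shape's color has rotated by the same amount around the hue wheel — a uniform hue shift. A brown pentagon appears in the second image that is absent from the first.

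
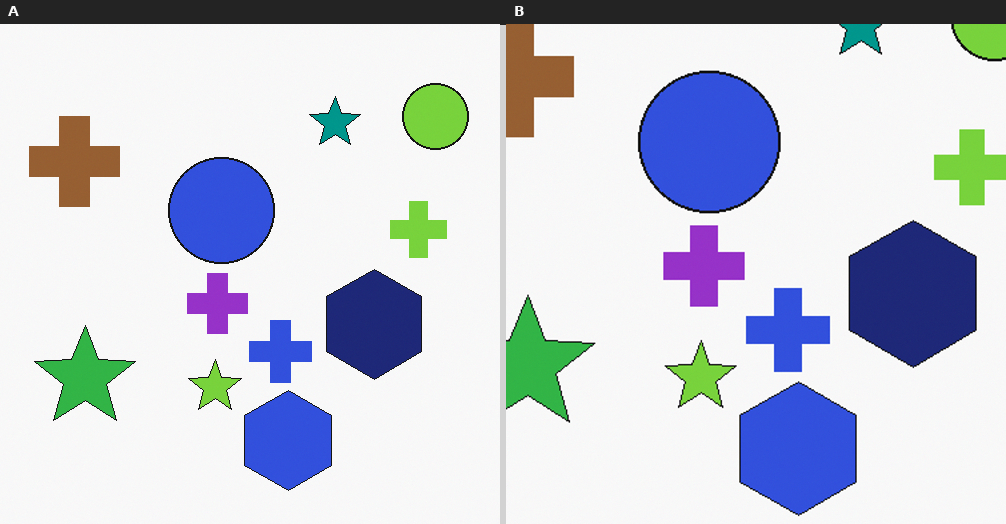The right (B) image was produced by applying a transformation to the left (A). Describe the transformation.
The right (B) image is the left (A) cropped slightly and scaled back up.

The visible shapes are larger and the field of view is narrower; shapes near the original edges may be partly or wholly outside the frame — a crop-and-rescale.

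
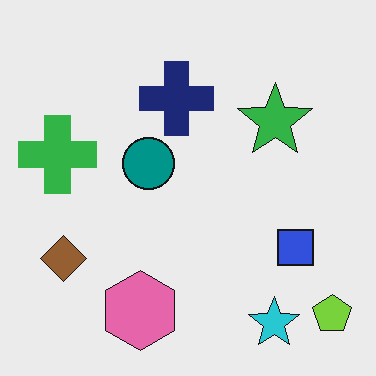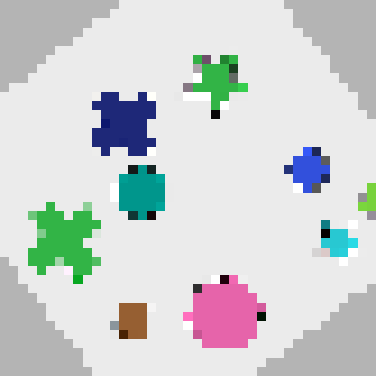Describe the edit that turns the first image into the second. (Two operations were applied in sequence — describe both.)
The image was rotated counter-clockwise by a large amount — several tens of degrees, then heavily pixelated into large blocks.

Every shape is tilted by the same angle and the image corners show triangular fill wedges — a whole-image rotation by a non-right angle. Shapes are reduced to large square blocks; fine edges and outlines are lost — a downscale-then-upscale (mosaic) effect.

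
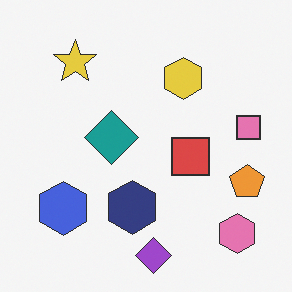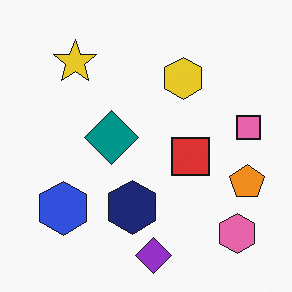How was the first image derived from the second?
The first image is the second given slightly reduced contrast.

Tones are pushed toward mid-grey across the whole image — a global contrast change.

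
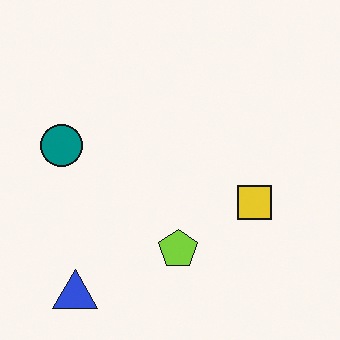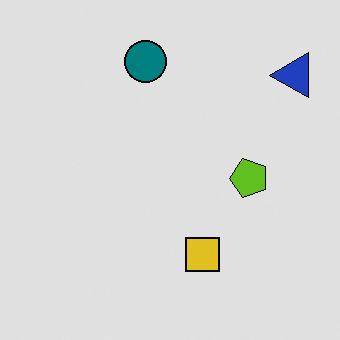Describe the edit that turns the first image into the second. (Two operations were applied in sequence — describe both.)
The second image is the first transposed (reflected across the top-left ↔ bottom-right diagonal), then moderately posterized.

Shapes have swapped their row and column positions — what was in the top-right is now in the bottom-left — a diagonal reflection. Each flat color has snapped to a coarser quantized level — most visibly, the near-white background has dropped to a flat grey.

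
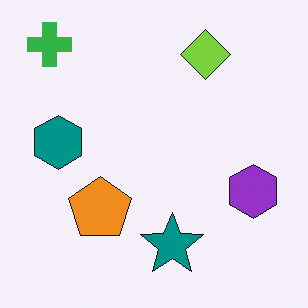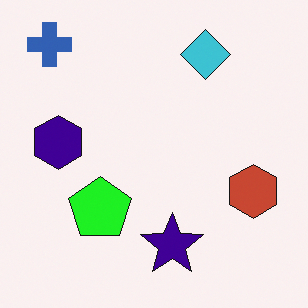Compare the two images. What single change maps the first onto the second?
This is the original image hue-shifted noticeably.

Every shape's color has rotated by the same amount around the hue wheel — a uniform hue shift.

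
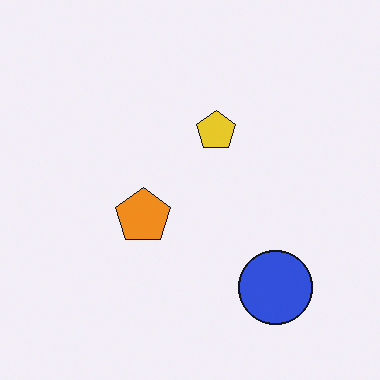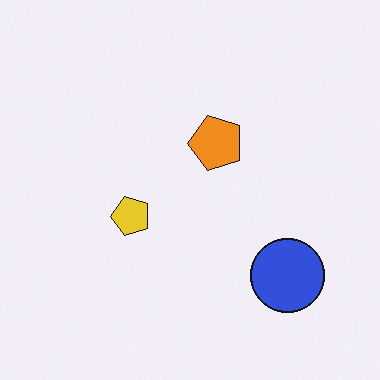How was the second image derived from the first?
The transformation is: transposed (reflected across the top-left ↔ bottom-right diagonal).

Shapes have swapped their row and column positions — what was in the top-right is now in the bottom-left — a diagonal reflection.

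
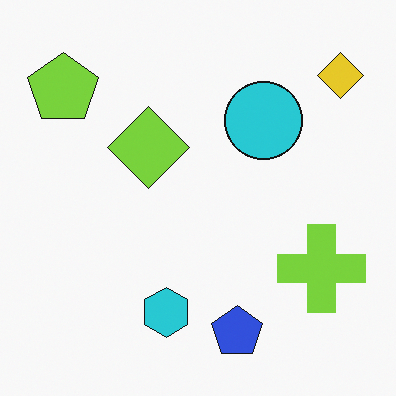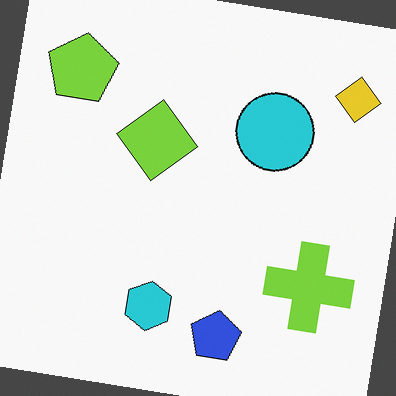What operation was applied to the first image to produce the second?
It was rotated clockwise by a few degrees.

Every shape is tilted by the same angle and the image corners show triangular fill wedges — a whole-image rotation by a non-right angle.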